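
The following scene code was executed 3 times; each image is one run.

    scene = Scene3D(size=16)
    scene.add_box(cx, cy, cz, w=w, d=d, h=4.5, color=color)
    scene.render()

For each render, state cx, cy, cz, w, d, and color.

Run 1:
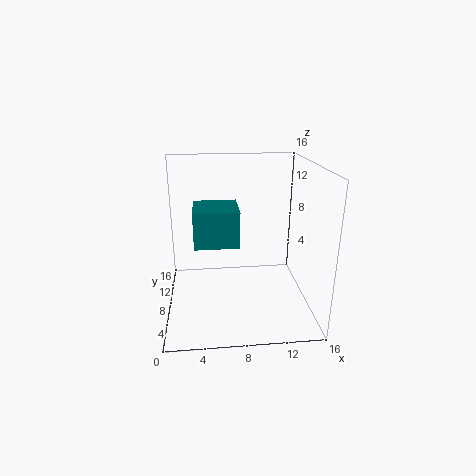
cx = 3; cy = 10; cz = 5.75; w = 5.5; d = 5.5; color = 'teal'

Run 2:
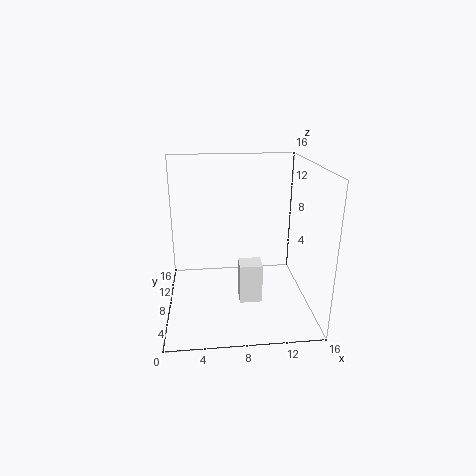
cx = 8; cy = 5.75; cz = 1; w = 2.5; d = 2.25; color = 'white'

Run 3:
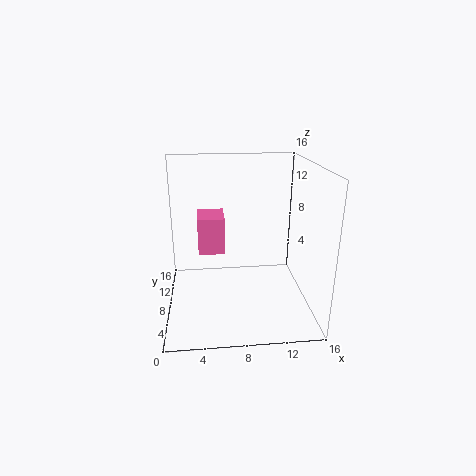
cx = 3.5; cy = 10.75; cz = 4.75; w = 3.25; d = 4.25; color = 'hotpink'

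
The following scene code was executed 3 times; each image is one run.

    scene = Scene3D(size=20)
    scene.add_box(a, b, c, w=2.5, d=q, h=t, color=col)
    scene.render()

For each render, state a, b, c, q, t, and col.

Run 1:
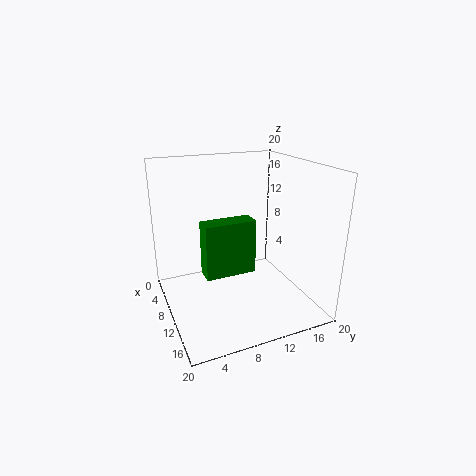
a = 12
b = 4
c = 7
q = 6.5
t = 7
col = 'green'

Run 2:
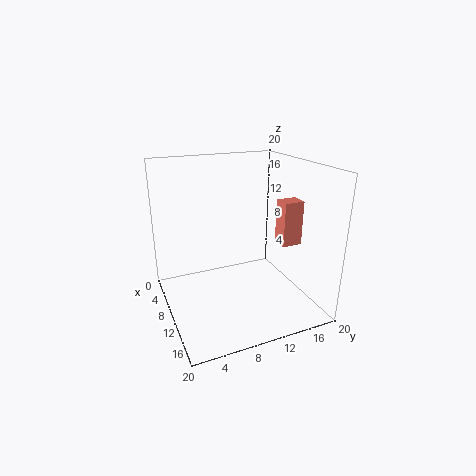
a = 9
b = 16.5
c = 8
q = 3
t = 6.5
col = 'salmon'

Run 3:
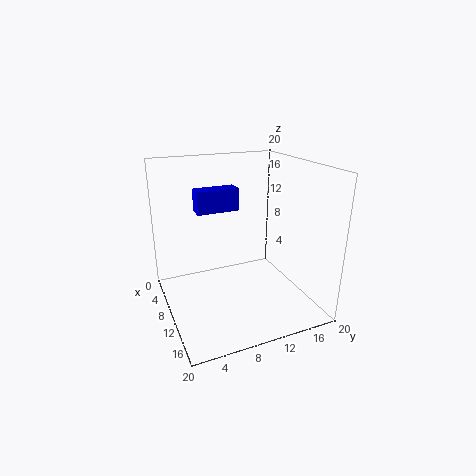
a = 2
b = 6
c = 12
q = 6.5
t = 3.5
col = 'blue'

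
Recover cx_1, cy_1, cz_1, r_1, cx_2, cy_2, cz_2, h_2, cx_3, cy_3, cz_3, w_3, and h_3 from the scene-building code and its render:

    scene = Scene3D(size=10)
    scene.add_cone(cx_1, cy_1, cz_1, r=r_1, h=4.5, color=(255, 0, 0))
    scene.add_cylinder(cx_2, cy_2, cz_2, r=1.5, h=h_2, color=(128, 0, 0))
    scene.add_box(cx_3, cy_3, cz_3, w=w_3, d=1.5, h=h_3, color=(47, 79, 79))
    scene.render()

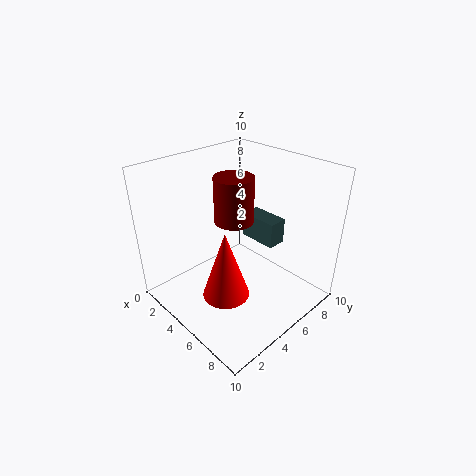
cx_1 = 6.5, cy_1 = 2.5, cz_1 = 2.5, r_1 = 1.5, cx_2 = 3, cy_2 = 6.5, cz_2 = 5, h_2 = 3.5, cx_3 = 2.5, cy_3 = 8, cz_3 = 3, w_3 = 3, h_3 = 2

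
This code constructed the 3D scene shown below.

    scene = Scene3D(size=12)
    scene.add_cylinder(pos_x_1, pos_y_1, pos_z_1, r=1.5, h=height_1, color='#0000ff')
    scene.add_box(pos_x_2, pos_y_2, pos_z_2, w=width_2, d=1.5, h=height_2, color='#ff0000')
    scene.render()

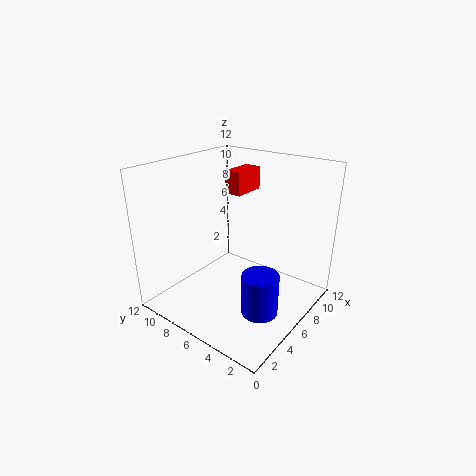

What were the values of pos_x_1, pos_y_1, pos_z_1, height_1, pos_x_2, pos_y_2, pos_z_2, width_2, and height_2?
pos_x_1 = 5
pos_y_1 = 3
pos_z_1 = 0.5
height_1 = 3.5
pos_x_2 = 7.5
pos_y_2 = 7
pos_z_2 = 9
width_2 = 3
height_2 = 2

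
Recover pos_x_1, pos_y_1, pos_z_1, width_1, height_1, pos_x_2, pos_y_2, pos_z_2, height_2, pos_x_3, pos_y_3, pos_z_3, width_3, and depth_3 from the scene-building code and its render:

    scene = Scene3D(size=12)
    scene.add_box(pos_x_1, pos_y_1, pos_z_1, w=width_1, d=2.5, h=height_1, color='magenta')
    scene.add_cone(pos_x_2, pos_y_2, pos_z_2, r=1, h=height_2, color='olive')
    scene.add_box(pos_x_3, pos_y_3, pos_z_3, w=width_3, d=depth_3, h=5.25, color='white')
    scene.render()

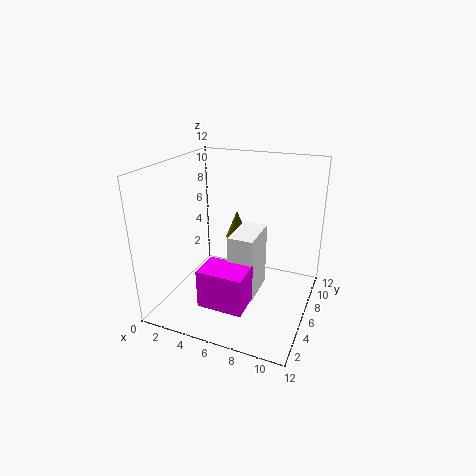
pos_x_1 = 4.75
pos_y_1 = 1
pos_z_1 = 2.25
width_1 = 3.5
height_1 = 3
pos_x_2 = 4.75
pos_y_2 = 8.75
pos_z_2 = 4.75
height_2 = 2.5
pos_x_3 = 6.25
pos_y_3 = 3.25
pos_z_3 = 2
width_3 = 2
depth_3 = 3.5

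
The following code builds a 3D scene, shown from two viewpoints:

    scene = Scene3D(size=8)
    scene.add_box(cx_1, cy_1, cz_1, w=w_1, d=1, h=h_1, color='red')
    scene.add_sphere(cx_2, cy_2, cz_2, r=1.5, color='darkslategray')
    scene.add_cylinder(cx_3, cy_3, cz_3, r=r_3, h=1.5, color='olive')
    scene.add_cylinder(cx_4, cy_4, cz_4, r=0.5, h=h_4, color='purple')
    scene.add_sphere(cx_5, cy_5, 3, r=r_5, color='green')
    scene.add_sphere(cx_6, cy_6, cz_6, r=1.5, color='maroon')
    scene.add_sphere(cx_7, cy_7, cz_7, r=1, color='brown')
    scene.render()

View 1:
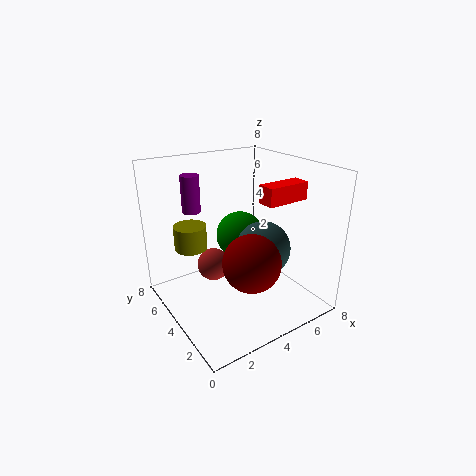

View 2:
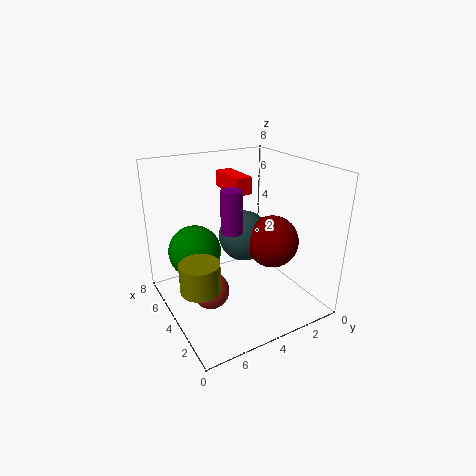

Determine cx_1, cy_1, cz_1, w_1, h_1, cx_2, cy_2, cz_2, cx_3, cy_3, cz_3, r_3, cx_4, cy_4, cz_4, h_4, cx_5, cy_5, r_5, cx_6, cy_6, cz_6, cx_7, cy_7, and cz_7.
cx_1 = 5; cy_1 = 2.5; cz_1 = 6; w_1 = 2.5; h_1 = 1; cx_2 = 5; cy_2 = 3; cz_2 = 3.5; cx_3 = 2.5; cy_3 = 7; cz_3 = 2.5; r_3 = 1; cx_4 = 2; cy_4 = 5.5; cz_4 = 5.5; h_4 = 2; cx_5 = 5.5; cy_5 = 6; r_5 = 1.5; cx_6 = 3.5; cy_6 = 2; cz_6 = 3.5; cx_7 = 3.5; cy_7 = 6; cz_7 = 1.5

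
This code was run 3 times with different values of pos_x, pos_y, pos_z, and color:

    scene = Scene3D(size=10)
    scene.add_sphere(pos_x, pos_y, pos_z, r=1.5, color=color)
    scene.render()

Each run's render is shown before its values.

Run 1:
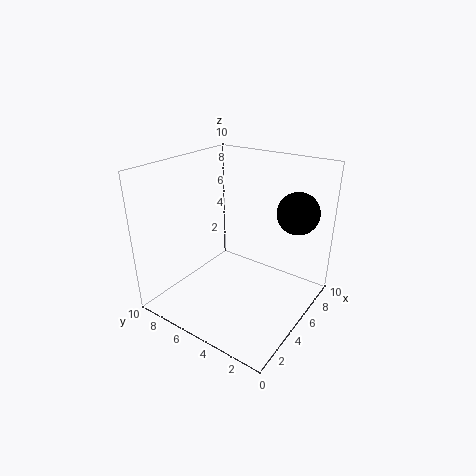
pos_x = 8, pos_y = 2, pos_z = 6.5, color = 'black'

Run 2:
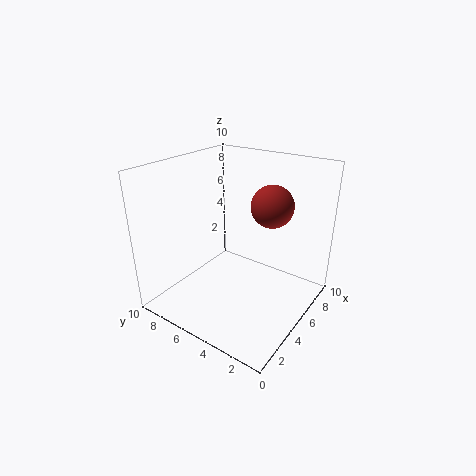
pos_x = 7, pos_y = 3.5, pos_z = 7, color = 'brown'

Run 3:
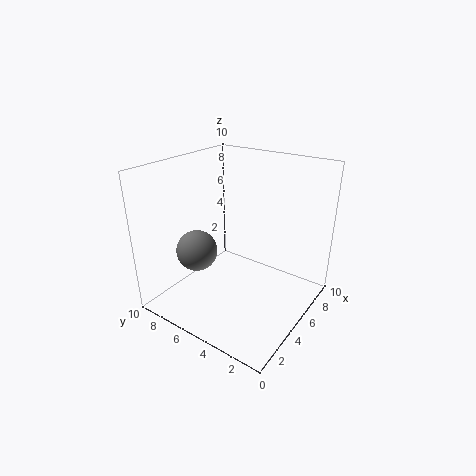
pos_x = 4, pos_y = 8, pos_z = 3.5, color = 'gray'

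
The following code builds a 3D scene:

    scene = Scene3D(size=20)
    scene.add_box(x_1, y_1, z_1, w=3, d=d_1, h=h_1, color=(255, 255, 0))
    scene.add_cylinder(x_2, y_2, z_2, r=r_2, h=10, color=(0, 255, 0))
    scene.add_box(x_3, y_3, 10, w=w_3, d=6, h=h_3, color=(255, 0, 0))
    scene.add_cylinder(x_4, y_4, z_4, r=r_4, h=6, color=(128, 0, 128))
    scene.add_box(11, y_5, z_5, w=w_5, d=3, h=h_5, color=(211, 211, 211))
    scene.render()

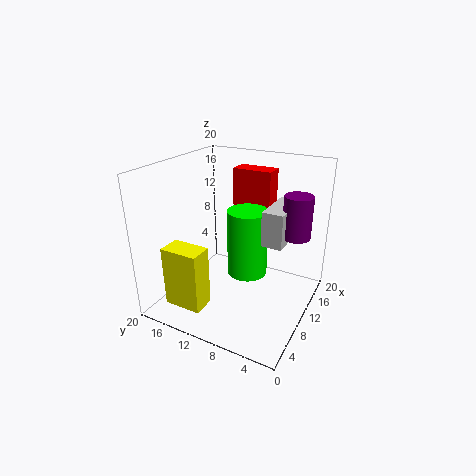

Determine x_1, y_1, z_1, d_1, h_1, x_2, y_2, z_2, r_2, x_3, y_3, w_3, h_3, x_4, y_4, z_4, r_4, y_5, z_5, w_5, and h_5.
x_1 = 1; y_1 = 11; z_1 = 3; d_1 = 5; h_1 = 8; x_2 = 13; y_2 = 10; z_2 = 3; r_2 = 3; x_3 = 16; y_3 = 8; w_3 = 3; h_3 = 8; x_4 = 14; y_4 = 3; z_4 = 10; r_4 = 2; y_5 = 4; z_5 = 9; w_5 = 7; h_5 = 5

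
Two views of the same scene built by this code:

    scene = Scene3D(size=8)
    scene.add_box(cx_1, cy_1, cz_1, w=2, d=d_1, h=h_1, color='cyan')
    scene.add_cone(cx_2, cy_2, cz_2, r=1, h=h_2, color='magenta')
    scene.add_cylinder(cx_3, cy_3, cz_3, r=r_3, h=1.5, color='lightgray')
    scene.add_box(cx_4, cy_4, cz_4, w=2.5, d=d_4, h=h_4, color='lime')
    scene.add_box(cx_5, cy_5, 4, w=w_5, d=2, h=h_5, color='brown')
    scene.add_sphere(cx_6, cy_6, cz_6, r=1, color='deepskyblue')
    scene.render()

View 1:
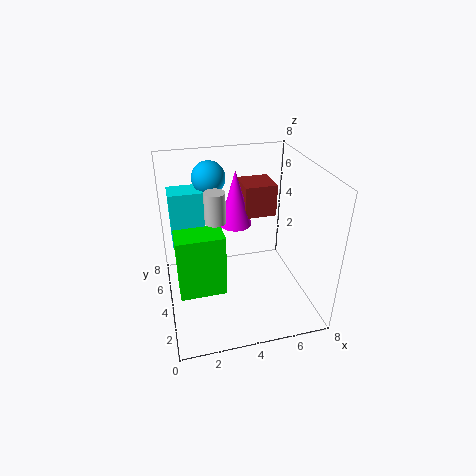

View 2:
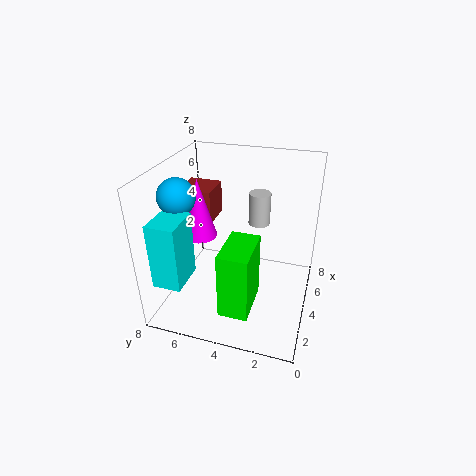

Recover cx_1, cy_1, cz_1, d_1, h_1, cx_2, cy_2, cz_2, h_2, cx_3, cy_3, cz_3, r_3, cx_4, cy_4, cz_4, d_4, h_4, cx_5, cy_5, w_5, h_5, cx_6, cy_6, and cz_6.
cx_1 = 0.5, cy_1 = 6, cz_1 = 2.5, d_1 = 1.5, h_1 = 3.5, cx_2 = 4.5, cy_2 = 6.5, cz_2 = 3.5, h_2 = 3.5, cx_3 = 2.5, cy_3 = 2.5, cz_3 = 6, r_3 = 0.5, cx_4 = 0.5, cy_4 = 2.5, cz_4 = 1.5, d_4 = 1.5, h_4 = 3.5, cx_5 = 5, cy_5 = 6, w_5 = 2, h_5 = 2, cx_6 = 3, cy_6 = 7, cz_6 = 6.5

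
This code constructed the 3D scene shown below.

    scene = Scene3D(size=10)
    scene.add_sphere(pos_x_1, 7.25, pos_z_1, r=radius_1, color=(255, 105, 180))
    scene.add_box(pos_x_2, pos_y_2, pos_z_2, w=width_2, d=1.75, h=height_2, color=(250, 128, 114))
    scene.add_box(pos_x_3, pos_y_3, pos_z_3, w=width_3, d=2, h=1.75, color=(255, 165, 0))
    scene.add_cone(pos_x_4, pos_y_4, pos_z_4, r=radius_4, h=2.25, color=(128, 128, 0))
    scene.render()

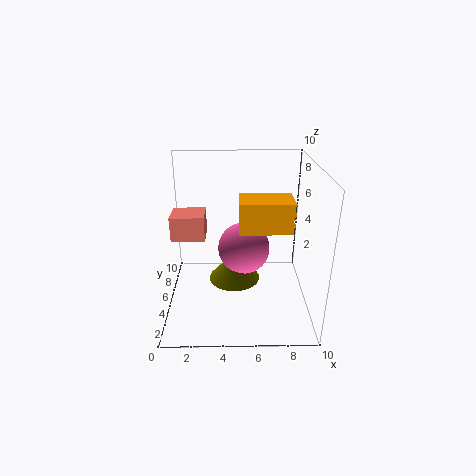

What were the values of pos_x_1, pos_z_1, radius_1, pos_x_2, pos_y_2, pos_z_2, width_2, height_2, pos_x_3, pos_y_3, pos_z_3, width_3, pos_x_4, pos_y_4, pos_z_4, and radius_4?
pos_x_1 = 5.5
pos_z_1 = 3
radius_1 = 2
pos_x_2 = 1
pos_y_2 = 2
pos_z_2 = 6.25
width_2 = 2
height_2 = 1.5
pos_x_3 = 5
pos_y_3 = 0.75
pos_z_3 = 7.25
width_3 = 3
pos_x_4 = 4.75
pos_y_4 = 7
pos_z_4 = 0.5
radius_4 = 2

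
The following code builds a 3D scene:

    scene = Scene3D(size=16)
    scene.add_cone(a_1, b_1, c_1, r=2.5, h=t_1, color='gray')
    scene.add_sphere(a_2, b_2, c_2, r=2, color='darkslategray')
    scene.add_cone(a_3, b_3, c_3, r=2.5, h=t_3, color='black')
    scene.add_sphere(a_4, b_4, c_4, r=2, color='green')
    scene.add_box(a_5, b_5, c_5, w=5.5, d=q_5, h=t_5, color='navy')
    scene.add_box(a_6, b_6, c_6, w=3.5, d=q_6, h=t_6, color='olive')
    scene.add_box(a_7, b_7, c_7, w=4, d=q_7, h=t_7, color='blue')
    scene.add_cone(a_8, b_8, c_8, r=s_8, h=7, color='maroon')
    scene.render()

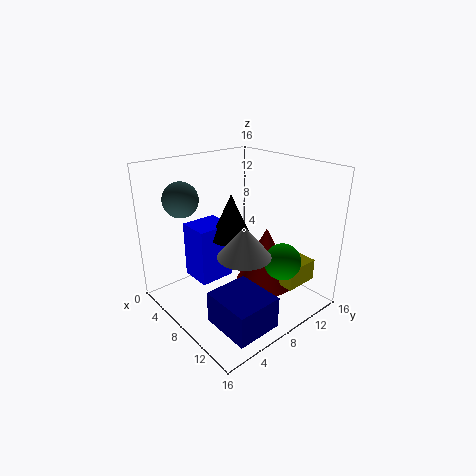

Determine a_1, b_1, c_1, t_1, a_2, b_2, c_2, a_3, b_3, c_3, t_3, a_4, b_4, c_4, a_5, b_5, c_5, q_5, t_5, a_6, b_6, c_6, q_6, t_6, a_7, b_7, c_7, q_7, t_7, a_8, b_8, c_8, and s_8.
a_1 = 13
b_1 = 4.5
c_1 = 9
t_1 = 3
a_2 = 3
b_2 = 4
c_2 = 12
a_3 = 5
b_3 = 9.5
c_3 = 6.5
t_3 = 5.5
a_4 = 12.5
b_4 = 10.5
c_4 = 6
a_5 = 9.5
b_5 = 2.5
c_5 = 0.5
q_5 = 5
t_5 = 3.5
a_6 = 10
b_6 = 11
c_6 = 2.5
q_6 = 4
t_6 = 2.5
a_7 = 0.5
b_7 = 5.5
c_7 = 1
q_7 = 4.5
t_7 = 7
a_8 = 9
b_8 = 11.5
c_8 = 1.5
s_8 = 3.5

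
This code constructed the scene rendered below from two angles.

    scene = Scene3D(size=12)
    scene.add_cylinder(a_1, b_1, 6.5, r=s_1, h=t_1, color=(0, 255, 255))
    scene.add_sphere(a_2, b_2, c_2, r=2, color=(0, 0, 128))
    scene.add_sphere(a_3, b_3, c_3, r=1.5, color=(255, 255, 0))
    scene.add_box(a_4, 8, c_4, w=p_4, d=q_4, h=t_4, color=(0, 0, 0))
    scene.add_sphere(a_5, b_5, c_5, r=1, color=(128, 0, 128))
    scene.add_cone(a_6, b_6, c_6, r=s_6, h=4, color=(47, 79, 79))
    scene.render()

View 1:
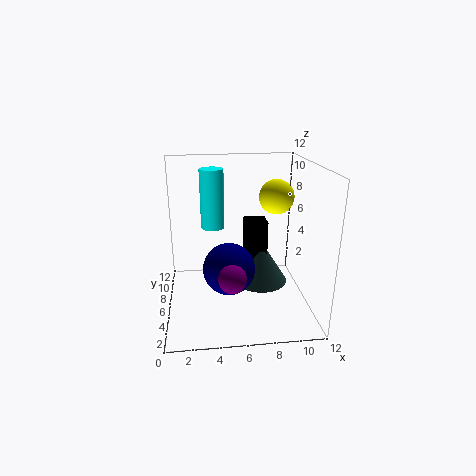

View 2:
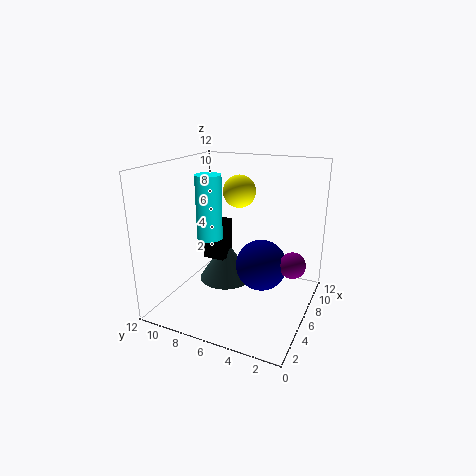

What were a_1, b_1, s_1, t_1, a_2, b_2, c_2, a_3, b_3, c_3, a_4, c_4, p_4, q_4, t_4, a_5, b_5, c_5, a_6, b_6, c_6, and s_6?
a_1 = 4, b_1 = 7.5, s_1 = 1, t_1 = 5, a_2 = 5, b_2 = 3.5, c_2 = 4.5, a_3 = 9.5, b_3 = 7.5, c_3 = 9, a_4 = 7, c_4 = 3, p_4 = 2, q_4 = 2, t_4 = 3.5, a_5 = 5, b_5 = 1, c_5 = 5, a_6 = 8.5, b_6 = 8.5, c_6 = 0.5, s_6 = 2.5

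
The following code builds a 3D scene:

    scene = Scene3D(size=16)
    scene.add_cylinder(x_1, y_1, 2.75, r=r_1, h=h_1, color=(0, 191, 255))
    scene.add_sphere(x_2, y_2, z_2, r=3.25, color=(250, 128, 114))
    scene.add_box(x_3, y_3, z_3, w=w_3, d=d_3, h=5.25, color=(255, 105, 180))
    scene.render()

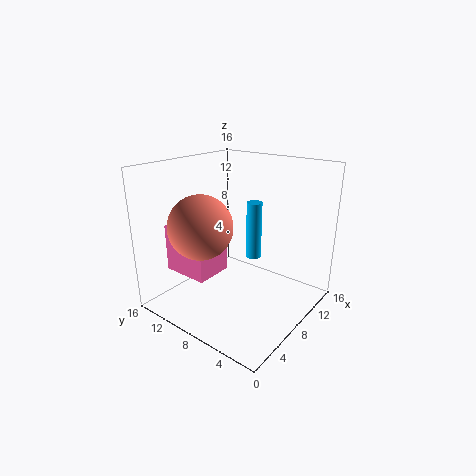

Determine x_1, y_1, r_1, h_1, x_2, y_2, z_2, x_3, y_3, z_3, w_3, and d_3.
x_1 = 14
y_1 = 10
r_1 = 1
h_1 = 7.5
x_2 = 3.25
y_2 = 9
z_2 = 10.5
x_3 = 3
y_3 = 9
z_3 = 4.25
w_3 = 4.25
d_3 = 5.25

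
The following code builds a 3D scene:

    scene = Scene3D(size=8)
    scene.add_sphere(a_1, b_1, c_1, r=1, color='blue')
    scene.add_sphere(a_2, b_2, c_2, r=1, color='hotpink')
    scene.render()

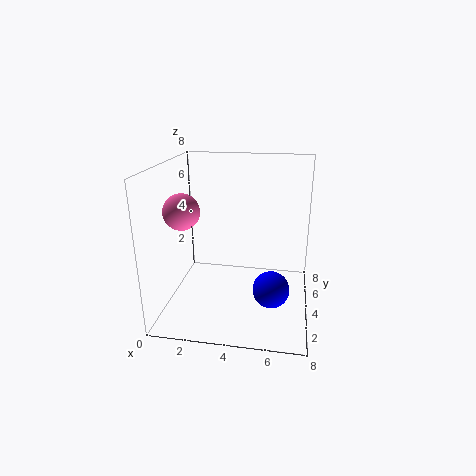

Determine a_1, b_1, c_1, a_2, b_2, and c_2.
a_1 = 6; b_1 = 3; c_1 = 1.5; a_2 = 1; b_2 = 3.5; c_2 = 5.5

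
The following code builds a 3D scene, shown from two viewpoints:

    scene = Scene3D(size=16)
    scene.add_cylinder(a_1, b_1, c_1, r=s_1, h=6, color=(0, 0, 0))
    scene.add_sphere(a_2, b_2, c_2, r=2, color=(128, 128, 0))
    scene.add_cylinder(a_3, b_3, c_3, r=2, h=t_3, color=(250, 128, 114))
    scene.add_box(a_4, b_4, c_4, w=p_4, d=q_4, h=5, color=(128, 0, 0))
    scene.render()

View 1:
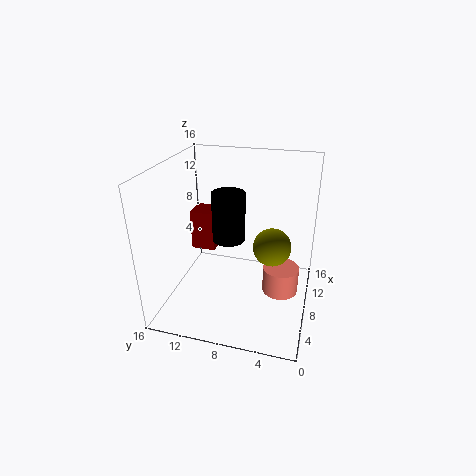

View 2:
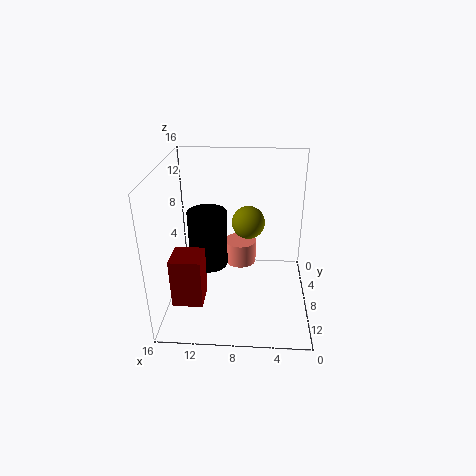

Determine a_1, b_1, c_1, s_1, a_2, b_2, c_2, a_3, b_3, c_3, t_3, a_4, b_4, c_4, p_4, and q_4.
a_1 = 11, b_1 = 10, c_1 = 6, s_1 = 2, a_2 = 7, b_2 = 4, c_2 = 8, a_3 = 8, b_3 = 3, c_3 = 2, t_3 = 3, a_4 = 11, b_4 = 12, c_4 = 4, p_4 = 3, q_4 = 3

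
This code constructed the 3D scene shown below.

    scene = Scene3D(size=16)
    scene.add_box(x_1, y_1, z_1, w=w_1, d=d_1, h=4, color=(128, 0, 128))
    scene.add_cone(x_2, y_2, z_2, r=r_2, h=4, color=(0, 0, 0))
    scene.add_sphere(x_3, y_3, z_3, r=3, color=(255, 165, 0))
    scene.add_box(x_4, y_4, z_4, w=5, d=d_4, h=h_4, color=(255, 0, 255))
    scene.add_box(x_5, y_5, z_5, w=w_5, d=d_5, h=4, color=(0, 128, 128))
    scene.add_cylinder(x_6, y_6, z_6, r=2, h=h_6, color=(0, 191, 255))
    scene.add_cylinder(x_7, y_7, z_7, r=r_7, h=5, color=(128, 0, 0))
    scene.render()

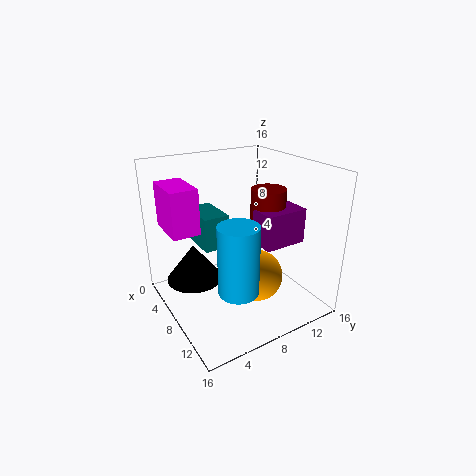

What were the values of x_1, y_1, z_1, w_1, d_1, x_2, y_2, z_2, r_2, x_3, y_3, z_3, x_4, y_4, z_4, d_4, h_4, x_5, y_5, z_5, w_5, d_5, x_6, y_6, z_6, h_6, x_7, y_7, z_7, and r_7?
x_1 = 8
y_1 = 10
z_1 = 7
w_1 = 3
d_1 = 5
x_2 = 7
y_2 = 3
z_2 = 4
r_2 = 3
x_3 = 9
y_3 = 10
z_3 = 3
x_4 = 2
y_4 = 1
z_4 = 9
d_4 = 3
h_4 = 5
x_5 = 1
y_5 = 5
z_5 = 6
w_5 = 5
d_5 = 3
x_6 = 13
y_6 = 5
z_6 = 5
h_6 = 7
x_7 = 8
y_7 = 12
z_7 = 8
r_7 = 2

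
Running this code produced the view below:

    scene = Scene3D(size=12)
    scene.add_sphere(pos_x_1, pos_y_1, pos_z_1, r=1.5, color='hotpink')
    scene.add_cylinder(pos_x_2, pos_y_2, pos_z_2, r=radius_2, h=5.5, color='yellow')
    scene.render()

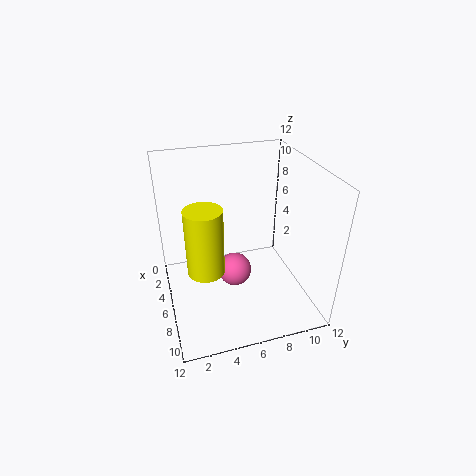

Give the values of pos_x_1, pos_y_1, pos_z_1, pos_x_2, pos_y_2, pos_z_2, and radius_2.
pos_x_1 = 5; pos_y_1 = 6; pos_z_1 = 2; pos_x_2 = 7; pos_y_2 = 3; pos_z_2 = 4; radius_2 = 1.5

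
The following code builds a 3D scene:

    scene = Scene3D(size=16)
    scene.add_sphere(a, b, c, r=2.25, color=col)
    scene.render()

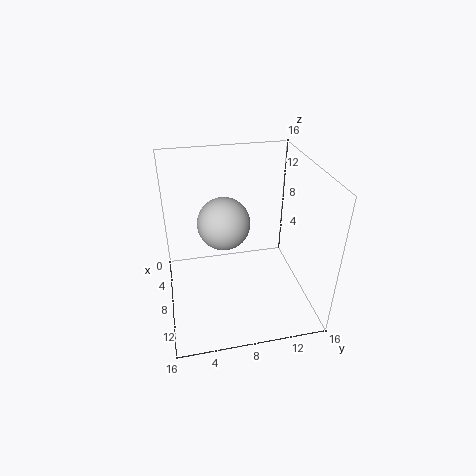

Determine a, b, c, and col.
a = 13.75
b = 5.5
c = 13.5
col = 'lightgray'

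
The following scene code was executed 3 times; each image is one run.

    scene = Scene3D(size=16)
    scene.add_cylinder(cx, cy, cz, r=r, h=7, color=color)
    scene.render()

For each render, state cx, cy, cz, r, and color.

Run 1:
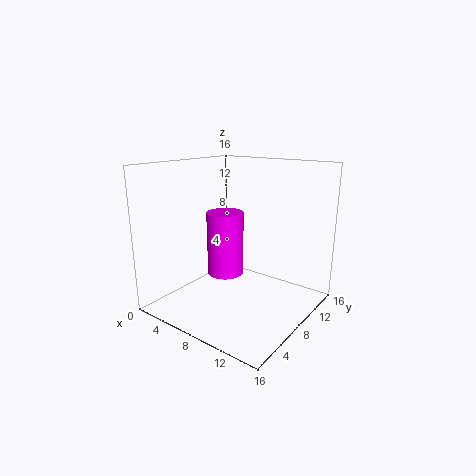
cx = 7; cy = 7; cz = 4; r = 2; color = 'magenta'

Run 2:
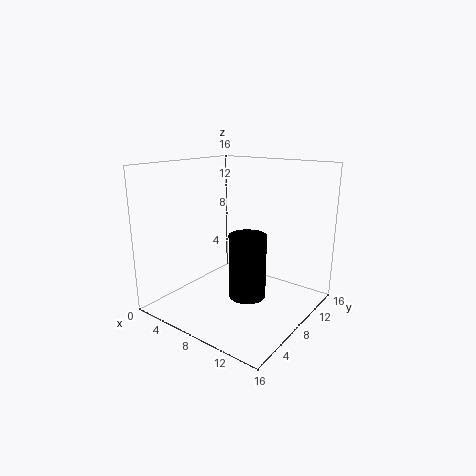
cx = 10; cy = 7; cz = 2; r = 2; color = 'black'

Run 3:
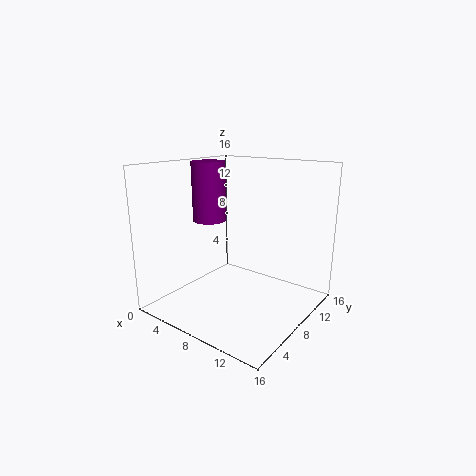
cx = 3; cy = 9; cz = 9; r = 2; color = 'purple'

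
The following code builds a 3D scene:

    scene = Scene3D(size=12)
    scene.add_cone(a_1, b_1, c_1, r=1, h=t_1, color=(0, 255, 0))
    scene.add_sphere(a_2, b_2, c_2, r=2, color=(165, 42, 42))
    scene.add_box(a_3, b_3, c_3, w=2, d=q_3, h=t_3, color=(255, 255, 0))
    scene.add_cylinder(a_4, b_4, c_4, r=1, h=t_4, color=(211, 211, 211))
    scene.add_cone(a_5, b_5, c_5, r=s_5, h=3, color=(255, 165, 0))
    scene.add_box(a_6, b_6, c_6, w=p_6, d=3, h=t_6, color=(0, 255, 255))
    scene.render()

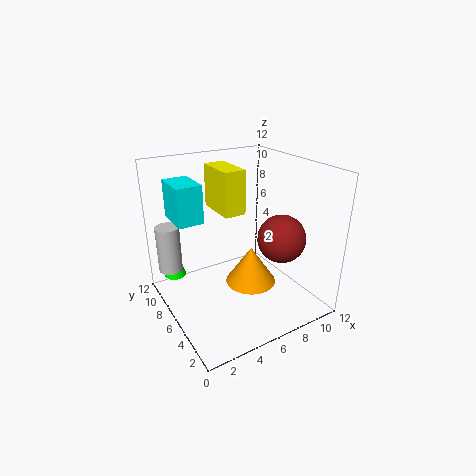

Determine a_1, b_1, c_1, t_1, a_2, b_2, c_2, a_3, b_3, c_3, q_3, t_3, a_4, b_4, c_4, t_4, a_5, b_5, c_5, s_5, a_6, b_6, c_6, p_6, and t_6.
a_1 = 2, b_1 = 11, c_1 = 1, t_1 = 3, a_2 = 9, b_2 = 4, c_2 = 6, a_3 = 6, b_3 = 8, c_3 = 7, q_3 = 4, t_3 = 4, a_4 = 1, b_4 = 9, c_4 = 3, t_4 = 4, a_5 = 6, b_5 = 4, c_5 = 3, s_5 = 2, a_6 = 1, b_6 = 6, c_6 = 8, p_6 = 2, t_6 = 3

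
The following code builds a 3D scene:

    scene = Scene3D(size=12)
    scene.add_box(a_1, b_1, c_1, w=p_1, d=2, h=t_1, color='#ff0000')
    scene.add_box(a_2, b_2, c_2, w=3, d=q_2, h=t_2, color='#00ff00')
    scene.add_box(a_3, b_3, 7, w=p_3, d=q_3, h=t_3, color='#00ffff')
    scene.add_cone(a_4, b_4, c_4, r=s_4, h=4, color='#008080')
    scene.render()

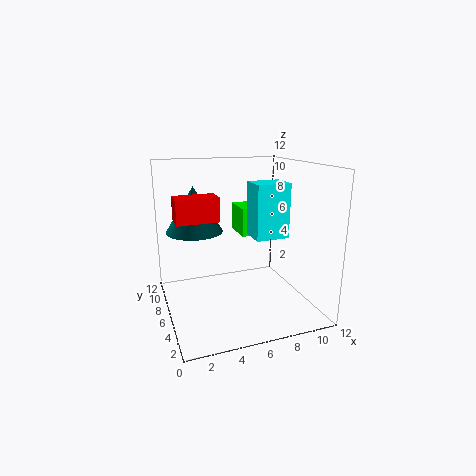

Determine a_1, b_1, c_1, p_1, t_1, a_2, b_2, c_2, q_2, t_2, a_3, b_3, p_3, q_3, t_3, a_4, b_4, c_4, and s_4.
a_1 = 1
b_1 = 6
c_1 = 7.5
p_1 = 3.5
t_1 = 2
a_2 = 7
b_2 = 7.5
c_2 = 5.5
q_2 = 3
t_2 = 2.5
a_3 = 6
b_3 = 2
p_3 = 2.5
q_3 = 2
t_3 = 4
a_4 = 3
b_4 = 9
c_4 = 6
s_4 = 2.5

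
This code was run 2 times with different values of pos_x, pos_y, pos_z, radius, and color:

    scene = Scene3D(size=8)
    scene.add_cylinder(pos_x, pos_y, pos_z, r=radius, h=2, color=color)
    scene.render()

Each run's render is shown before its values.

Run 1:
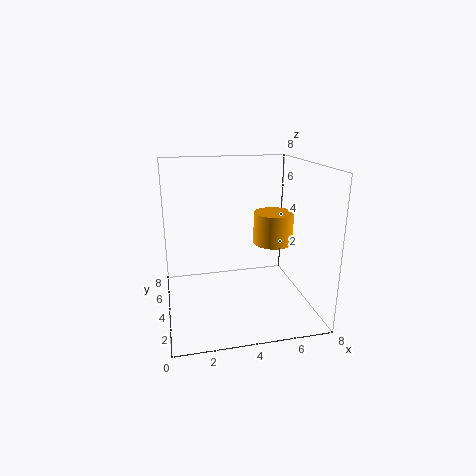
pos_x = 6.75
pos_y = 6
pos_z = 2.75
radius = 1.25
color = 'orange'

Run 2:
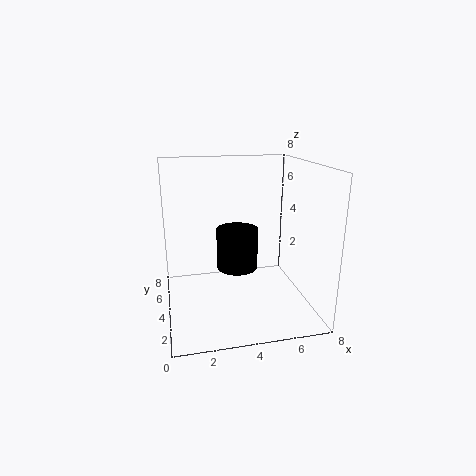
pos_x = 3.5
pos_y = 2
pos_z = 3.25
radius = 1
color = 'black'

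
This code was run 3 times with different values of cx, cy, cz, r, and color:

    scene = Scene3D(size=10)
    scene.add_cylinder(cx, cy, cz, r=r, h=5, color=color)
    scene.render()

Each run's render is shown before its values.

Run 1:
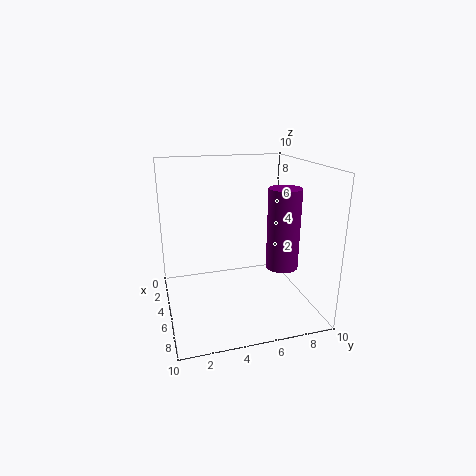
cx = 8; cy = 7; cz = 4; r = 1; color = 'purple'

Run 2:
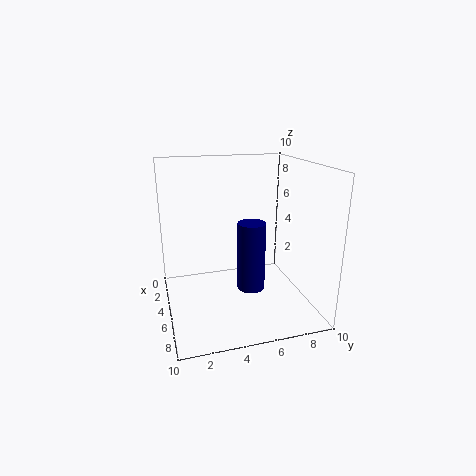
cx = 5; cy = 6; cz = 1; r = 1; color = 'navy'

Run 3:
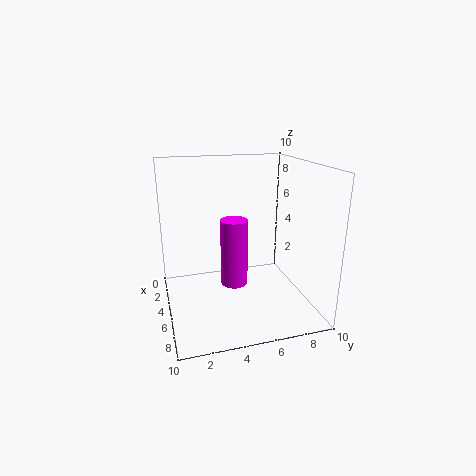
cx = 4; cy = 5; cz = 1; r = 1; color = 'magenta'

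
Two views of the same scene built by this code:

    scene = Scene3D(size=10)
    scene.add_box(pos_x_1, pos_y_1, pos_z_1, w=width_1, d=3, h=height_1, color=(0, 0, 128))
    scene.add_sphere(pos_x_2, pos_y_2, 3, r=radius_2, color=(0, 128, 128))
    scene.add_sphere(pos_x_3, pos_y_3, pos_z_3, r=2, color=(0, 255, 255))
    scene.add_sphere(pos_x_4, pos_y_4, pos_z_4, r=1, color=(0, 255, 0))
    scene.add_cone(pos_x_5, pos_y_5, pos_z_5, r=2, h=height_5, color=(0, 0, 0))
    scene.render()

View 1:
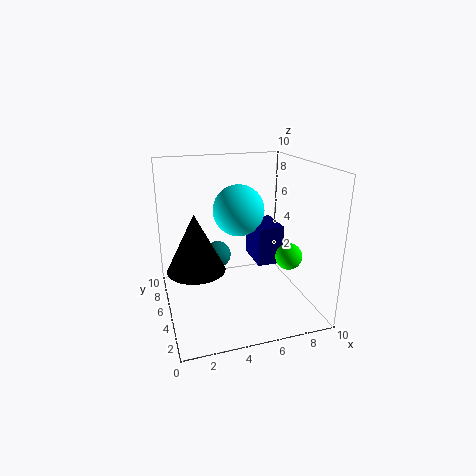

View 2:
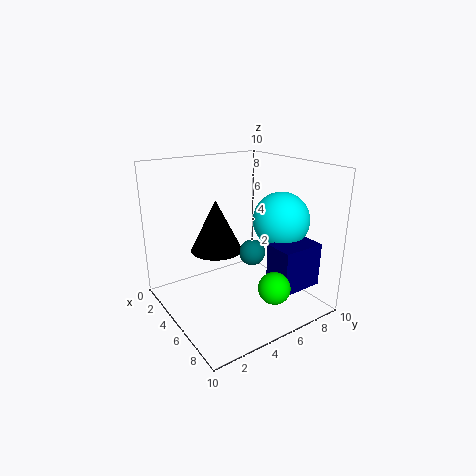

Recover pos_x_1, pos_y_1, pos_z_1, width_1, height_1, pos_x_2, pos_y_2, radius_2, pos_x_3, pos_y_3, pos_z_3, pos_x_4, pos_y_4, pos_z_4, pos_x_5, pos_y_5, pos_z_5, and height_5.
pos_x_1 = 7, pos_y_1 = 6, pos_z_1 = 2, width_1 = 2, height_1 = 3, pos_x_2 = 4, pos_y_2 = 7, radius_2 = 1, pos_x_3 = 6, pos_y_3 = 8, pos_z_3 = 6, pos_x_4 = 9, pos_y_4 = 5, pos_z_4 = 3, pos_x_5 = 2, pos_y_5 = 5, pos_z_5 = 3, height_5 = 4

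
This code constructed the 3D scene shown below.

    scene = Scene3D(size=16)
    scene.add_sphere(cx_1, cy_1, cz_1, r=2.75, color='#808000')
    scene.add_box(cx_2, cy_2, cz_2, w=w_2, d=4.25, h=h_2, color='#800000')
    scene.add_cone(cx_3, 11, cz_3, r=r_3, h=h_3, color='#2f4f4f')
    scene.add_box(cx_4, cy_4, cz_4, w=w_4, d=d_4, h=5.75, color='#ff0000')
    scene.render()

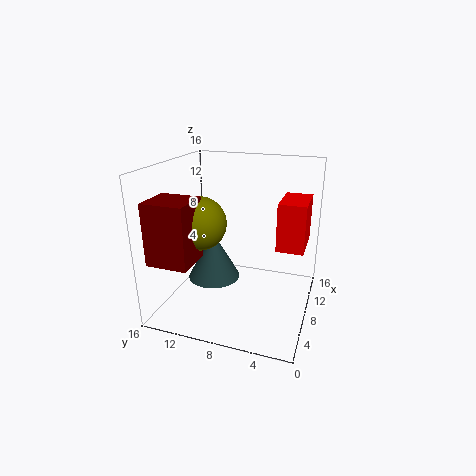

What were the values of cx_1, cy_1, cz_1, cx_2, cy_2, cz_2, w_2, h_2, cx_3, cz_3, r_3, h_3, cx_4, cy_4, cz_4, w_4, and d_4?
cx_1 = 4.75, cy_1 = 11, cz_1 = 10.5, cx_2 = 0.25, cy_2 = 10.5, cz_2 = 7.25, w_2 = 4, h_2 = 6.25, cx_3 = 8, cz_3 = 2.75, r_3 = 3, h_3 = 5.5, cx_4 = 10.5, cy_4 = 1, cz_4 = 5.75, w_4 = 5.5, d_4 = 3.25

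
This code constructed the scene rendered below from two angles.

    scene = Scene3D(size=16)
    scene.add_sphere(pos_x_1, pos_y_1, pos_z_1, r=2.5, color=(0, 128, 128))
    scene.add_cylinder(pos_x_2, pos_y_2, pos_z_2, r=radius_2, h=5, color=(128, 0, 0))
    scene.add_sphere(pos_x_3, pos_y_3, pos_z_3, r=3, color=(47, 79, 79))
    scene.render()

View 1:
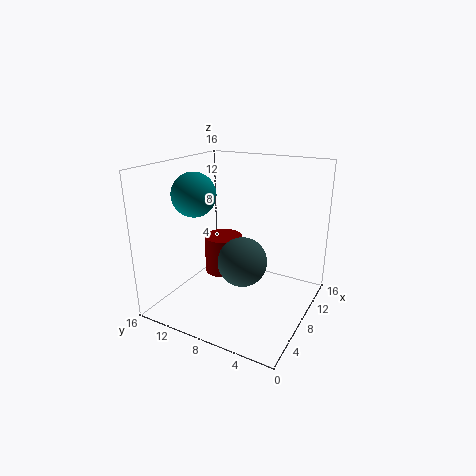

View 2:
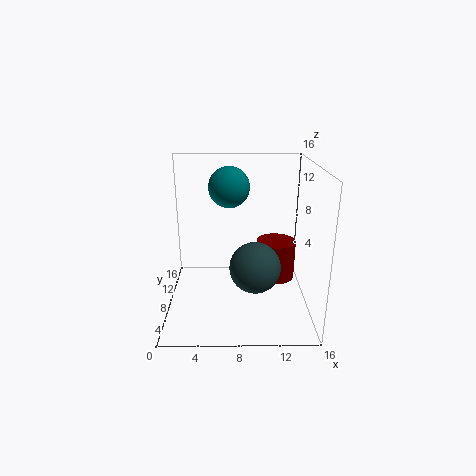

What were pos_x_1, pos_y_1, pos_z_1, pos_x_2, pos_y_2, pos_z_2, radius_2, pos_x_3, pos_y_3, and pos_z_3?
pos_x_1 = 7
pos_y_1 = 13
pos_z_1 = 12.5
pos_x_2 = 13
pos_y_2 = 13
pos_z_2 = 0.5
radius_2 = 2.5
pos_x_3 = 10
pos_y_3 = 8.5
pos_z_3 = 4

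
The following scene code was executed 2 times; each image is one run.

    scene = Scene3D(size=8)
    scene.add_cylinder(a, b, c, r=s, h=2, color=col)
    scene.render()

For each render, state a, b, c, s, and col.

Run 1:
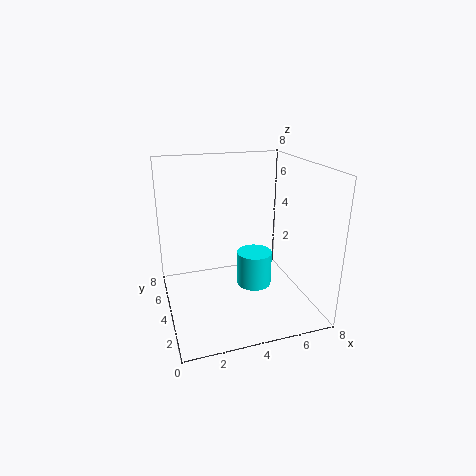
a = 5
b = 4
c = 1
s = 1
col = 'cyan'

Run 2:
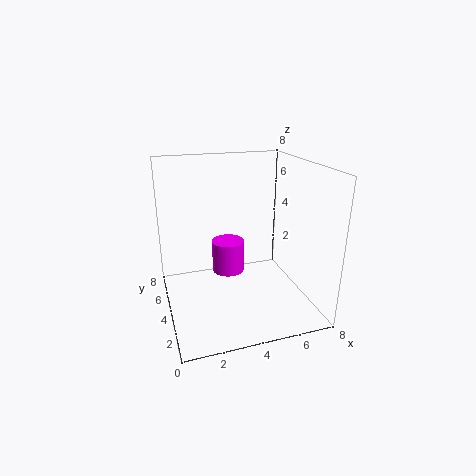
a = 4
b = 6
c = 1
s = 1
col = 'magenta'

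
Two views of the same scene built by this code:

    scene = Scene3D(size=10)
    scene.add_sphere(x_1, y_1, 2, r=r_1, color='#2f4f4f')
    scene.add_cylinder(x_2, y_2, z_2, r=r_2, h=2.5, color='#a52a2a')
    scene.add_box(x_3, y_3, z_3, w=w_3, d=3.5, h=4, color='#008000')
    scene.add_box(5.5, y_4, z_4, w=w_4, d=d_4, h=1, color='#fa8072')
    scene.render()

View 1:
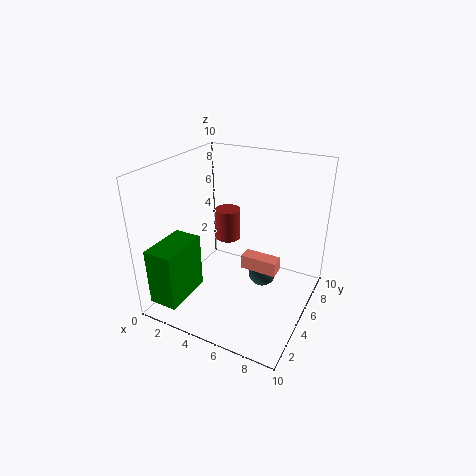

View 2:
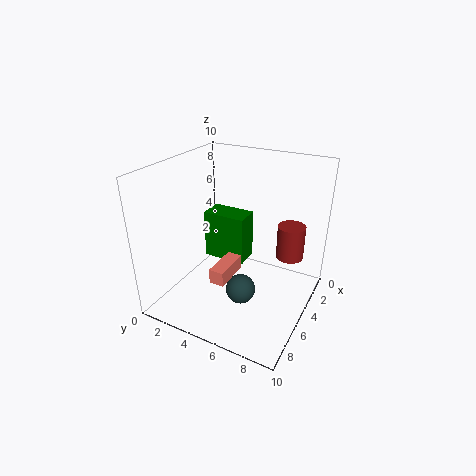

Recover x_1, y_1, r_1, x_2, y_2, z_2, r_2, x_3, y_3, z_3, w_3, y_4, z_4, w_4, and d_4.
x_1 = 6.5; y_1 = 6; r_1 = 1; x_2 = 2.5; y_2 = 8; z_2 = 3; r_2 = 1; x_3 = 0.5; y_3 = 0.5; z_3 = 1; w_3 = 2; y_4 = 4.5; z_4 = 3; w_4 = 2.5; d_4 = 1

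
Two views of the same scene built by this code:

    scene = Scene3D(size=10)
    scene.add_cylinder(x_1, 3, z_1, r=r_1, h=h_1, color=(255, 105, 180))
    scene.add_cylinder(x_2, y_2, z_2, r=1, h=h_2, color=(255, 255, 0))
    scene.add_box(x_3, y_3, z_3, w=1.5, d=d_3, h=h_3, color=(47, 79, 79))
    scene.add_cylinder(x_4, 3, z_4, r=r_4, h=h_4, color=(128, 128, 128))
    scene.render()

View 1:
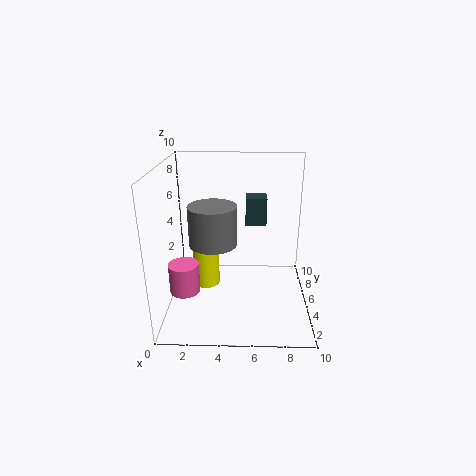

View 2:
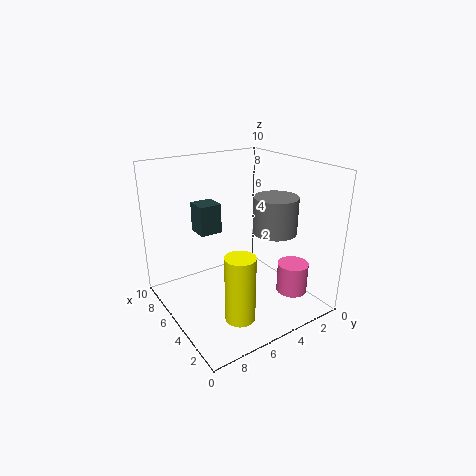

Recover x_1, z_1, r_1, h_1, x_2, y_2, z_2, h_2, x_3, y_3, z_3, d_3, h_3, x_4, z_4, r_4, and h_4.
x_1 = 1.5; z_1 = 2; r_1 = 1; h_1 = 2; x_2 = 2.5; y_2 = 6.5; z_2 = 0.5; h_2 = 4.5; x_3 = 5.5; y_3 = 6; z_3 = 5.5; d_3 = 1.5; h_3 = 2; x_4 = 3.5; z_4 = 5.5; r_4 = 1.5; h_4 = 2.5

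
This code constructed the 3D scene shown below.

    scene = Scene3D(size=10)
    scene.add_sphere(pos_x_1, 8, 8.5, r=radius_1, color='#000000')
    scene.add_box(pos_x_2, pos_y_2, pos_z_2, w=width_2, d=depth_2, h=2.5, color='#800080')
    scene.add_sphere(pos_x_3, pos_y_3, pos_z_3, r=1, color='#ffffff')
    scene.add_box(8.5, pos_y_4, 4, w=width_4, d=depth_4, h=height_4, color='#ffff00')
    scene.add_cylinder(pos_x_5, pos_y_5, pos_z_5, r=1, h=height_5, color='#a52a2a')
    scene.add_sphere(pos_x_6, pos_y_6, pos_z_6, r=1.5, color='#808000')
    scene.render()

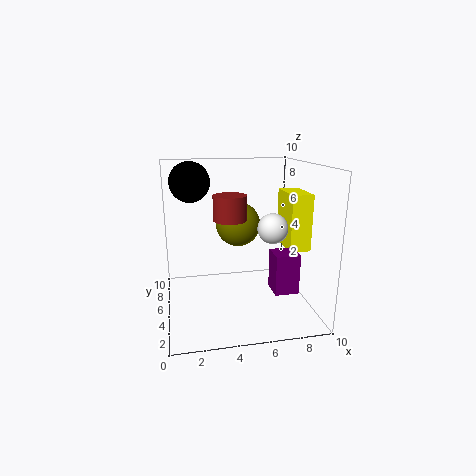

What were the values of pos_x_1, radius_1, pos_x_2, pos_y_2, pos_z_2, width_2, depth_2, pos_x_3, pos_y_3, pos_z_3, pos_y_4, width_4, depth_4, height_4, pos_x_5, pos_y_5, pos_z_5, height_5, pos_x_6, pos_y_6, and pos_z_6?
pos_x_1 = 2, radius_1 = 1.5, pos_x_2 = 6.5, pos_y_2 = 1, pos_z_2 = 2.5, width_2 = 1.5, depth_2 = 1.5, pos_x_3 = 7, pos_y_3 = 3.5, pos_z_3 = 6, pos_y_4 = 4, width_4 = 1.5, depth_4 = 3, height_4 = 4, pos_x_5 = 4, pos_y_5 = 2.5, pos_z_5 = 7, height_5 = 1.5, pos_x_6 = 5, pos_y_6 = 5, pos_z_6 = 6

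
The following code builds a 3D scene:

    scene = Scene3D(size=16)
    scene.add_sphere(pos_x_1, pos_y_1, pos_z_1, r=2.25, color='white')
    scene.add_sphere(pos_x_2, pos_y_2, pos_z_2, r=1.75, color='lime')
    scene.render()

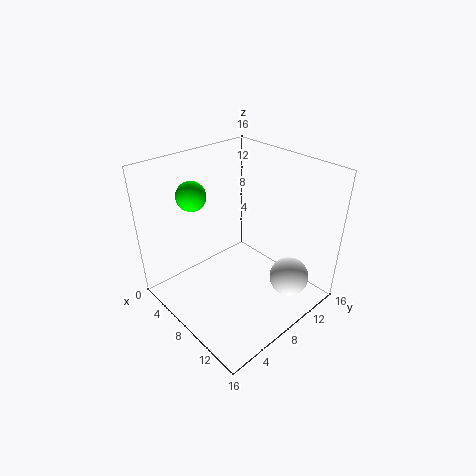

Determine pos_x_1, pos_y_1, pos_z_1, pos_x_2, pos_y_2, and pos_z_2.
pos_x_1 = 12.5; pos_y_1 = 12; pos_z_1 = 3; pos_x_2 = 2; pos_y_2 = 6.25; pos_z_2 = 11.5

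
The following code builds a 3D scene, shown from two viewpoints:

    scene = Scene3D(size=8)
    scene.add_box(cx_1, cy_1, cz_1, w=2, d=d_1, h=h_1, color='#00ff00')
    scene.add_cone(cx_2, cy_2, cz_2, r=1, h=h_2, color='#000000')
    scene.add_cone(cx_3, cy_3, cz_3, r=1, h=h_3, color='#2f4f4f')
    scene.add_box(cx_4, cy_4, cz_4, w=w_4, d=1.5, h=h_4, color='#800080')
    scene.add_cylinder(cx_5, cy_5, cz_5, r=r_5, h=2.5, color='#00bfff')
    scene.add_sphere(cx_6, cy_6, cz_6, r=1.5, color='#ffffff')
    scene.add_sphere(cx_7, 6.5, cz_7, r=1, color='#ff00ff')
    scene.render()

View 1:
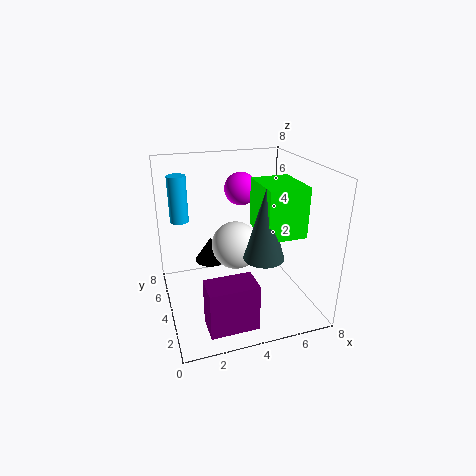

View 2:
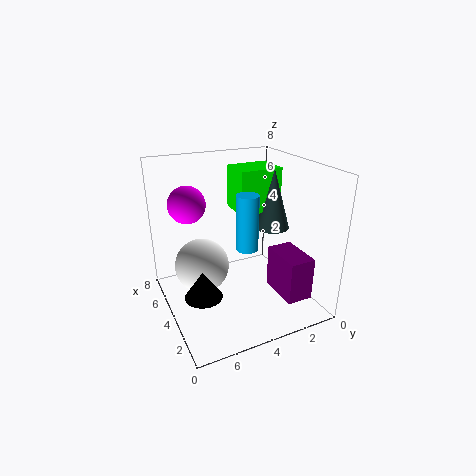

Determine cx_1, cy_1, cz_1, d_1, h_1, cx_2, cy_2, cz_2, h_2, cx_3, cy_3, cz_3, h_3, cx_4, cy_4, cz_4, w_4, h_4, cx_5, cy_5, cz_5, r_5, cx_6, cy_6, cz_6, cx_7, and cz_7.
cx_1 = 4.5; cy_1 = 1; cz_1 = 5; d_1 = 2.5; h_1 = 2.5; cx_2 = 3; cy_2 = 6.5; cz_2 = 1.5; h_2 = 1.5; cx_3 = 4.5; cy_3 = 1.5; cz_3 = 4; h_3 = 3.5; cx_4 = 1.5; cy_4 = 0.5; cz_4 = 0.5; w_4 = 2.5; h_4 = 2.5; cx_5 = 1; cy_5 = 5; cz_5 = 5; r_5 = 0.5; cx_6 = 4.5; cy_6 = 6; cz_6 = 2.5; cx_7 = 5; cz_7 = 6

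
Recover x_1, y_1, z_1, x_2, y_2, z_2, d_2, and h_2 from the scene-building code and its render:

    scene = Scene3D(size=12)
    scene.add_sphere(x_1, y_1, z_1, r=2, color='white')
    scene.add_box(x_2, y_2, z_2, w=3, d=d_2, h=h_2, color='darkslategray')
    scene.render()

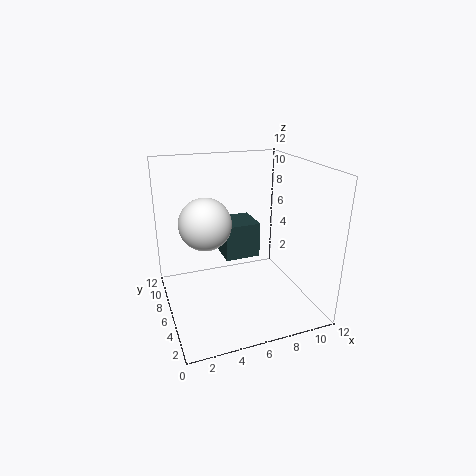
x_1 = 3
y_1 = 5
z_1 = 8
x_2 = 5
y_2 = 6
z_2 = 4
d_2 = 3
h_2 = 3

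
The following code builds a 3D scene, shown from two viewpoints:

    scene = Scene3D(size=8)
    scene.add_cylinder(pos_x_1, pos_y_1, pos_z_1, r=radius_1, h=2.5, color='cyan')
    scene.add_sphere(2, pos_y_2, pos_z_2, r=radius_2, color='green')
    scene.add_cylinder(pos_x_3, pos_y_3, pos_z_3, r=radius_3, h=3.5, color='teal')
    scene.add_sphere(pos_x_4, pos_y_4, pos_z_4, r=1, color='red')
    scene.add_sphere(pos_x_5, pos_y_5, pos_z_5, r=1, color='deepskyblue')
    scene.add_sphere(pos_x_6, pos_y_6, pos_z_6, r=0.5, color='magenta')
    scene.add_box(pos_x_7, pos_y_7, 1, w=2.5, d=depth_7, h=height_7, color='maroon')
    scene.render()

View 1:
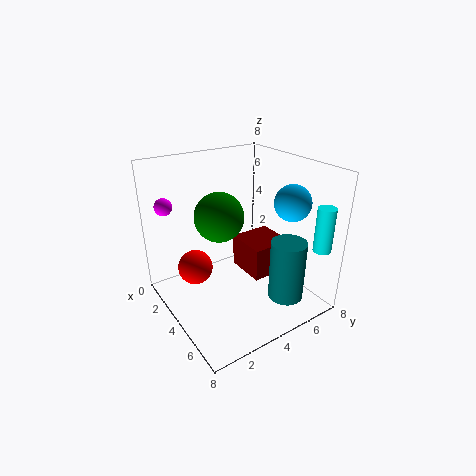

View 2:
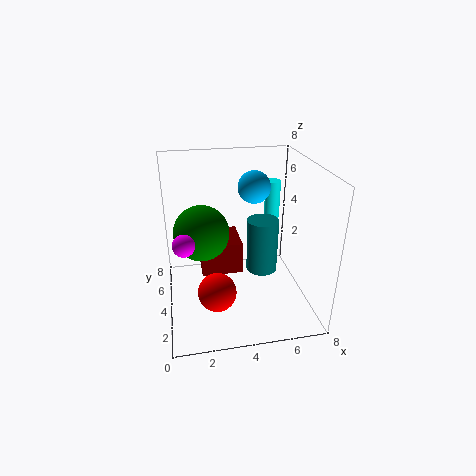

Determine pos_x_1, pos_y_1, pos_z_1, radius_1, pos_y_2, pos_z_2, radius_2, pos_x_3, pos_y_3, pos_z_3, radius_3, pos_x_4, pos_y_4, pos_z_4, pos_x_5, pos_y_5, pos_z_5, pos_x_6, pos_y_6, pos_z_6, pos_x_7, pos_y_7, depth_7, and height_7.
pos_x_1 = 7
pos_y_1 = 7.5
pos_z_1 = 3.5
radius_1 = 0.5
pos_y_2 = 4
pos_z_2 = 4.5
radius_2 = 1.5
pos_x_3 = 6
pos_y_3 = 6
pos_z_3 = 0.5
radius_3 = 1
pos_x_4 = 2.5
pos_y_4 = 2
pos_z_4 = 2
pos_x_5 = 5.5
pos_y_5 = 6.5
pos_z_5 = 6
pos_x_6 = 1
pos_y_6 = 1
pos_z_6 = 5.5
pos_x_7 = 2
pos_y_7 = 5
depth_7 = 2.5
height_7 = 2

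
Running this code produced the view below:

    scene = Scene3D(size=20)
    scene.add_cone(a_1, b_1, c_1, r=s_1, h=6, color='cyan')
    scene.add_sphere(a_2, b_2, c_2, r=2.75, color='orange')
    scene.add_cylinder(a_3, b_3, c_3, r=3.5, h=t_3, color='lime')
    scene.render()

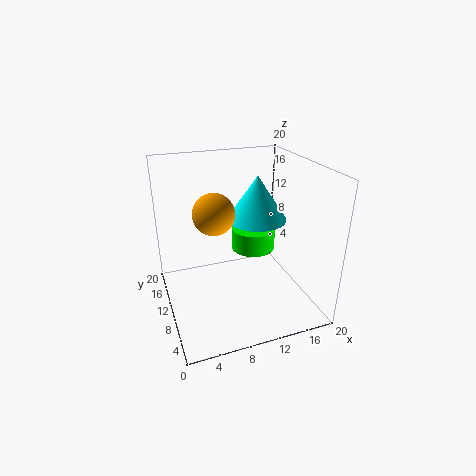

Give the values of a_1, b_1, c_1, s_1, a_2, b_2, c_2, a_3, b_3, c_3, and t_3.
a_1 = 12.5, b_1 = 9.5, c_1 = 12.75, s_1 = 4, a_2 = 6.5, b_2 = 9.5, c_2 = 14.25, a_3 = 14.75, b_3 = 15.75, c_3 = 4.75, t_3 = 3.5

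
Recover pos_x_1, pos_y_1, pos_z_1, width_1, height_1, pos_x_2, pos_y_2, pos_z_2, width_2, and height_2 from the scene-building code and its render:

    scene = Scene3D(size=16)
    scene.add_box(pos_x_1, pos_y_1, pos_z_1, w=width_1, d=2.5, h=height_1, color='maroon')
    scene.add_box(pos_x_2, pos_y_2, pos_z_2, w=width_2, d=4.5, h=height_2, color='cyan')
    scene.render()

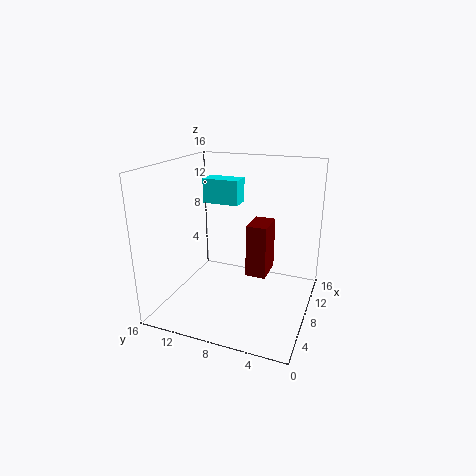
pos_x_1 = 10.5
pos_y_1 = 5.5
pos_z_1 = 2
width_1 = 4
height_1 = 6.5
pos_x_2 = 11.5
pos_y_2 = 9.5
pos_z_2 = 10.5
width_2 = 2.5
height_2 = 3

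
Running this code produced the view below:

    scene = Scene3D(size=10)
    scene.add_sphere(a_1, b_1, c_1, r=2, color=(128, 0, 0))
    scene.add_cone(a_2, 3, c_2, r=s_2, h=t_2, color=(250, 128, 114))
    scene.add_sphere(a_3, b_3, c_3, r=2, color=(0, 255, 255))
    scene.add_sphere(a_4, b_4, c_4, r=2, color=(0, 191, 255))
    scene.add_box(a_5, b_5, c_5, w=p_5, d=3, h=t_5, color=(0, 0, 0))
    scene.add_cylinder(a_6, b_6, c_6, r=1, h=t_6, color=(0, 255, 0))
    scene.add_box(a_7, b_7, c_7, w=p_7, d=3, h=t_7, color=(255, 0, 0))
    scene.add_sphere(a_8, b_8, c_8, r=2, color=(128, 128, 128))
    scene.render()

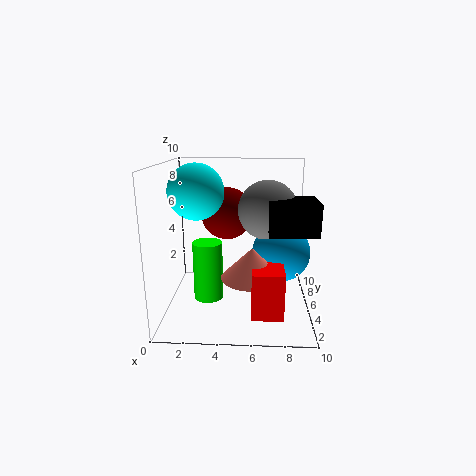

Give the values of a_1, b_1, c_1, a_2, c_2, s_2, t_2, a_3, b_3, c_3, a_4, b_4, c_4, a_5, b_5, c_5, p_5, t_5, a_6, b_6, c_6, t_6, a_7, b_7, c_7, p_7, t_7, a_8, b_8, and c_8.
a_1 = 4; b_1 = 8; c_1 = 6; a_2 = 6; c_2 = 3; s_2 = 2; t_2 = 2; a_3 = 2; b_3 = 6; c_3 = 8; a_4 = 8; b_4 = 5; c_4 = 4; a_5 = 7; b_5 = 2; c_5 = 6; p_5 = 3; t_5 = 2; a_6 = 3; b_6 = 4; c_6 = 1; t_6 = 4; a_7 = 6; b_7 = 1; c_7 = 1; p_7 = 2; t_7 = 3; a_8 = 7; b_8 = 5; c_8 = 7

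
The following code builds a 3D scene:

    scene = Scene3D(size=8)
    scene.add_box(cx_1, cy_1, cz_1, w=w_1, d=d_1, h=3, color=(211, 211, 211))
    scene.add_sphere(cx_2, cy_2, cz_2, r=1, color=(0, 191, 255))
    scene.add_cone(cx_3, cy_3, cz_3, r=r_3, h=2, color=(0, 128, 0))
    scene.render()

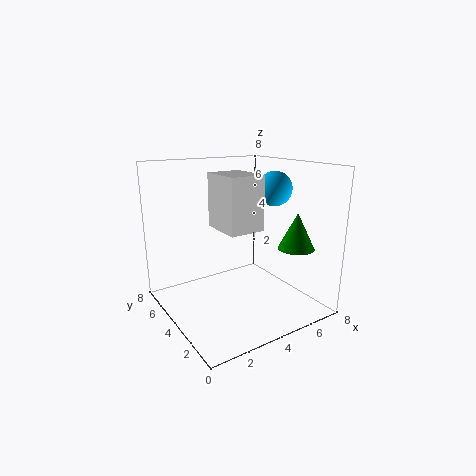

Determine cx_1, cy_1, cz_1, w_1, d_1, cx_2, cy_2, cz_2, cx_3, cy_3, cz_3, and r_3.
cx_1 = 3, cy_1 = 3, cz_1 = 4.5, w_1 = 2, d_1 = 2.5, cx_2 = 6.5, cy_2 = 4, cz_2 = 6.5, cx_3 = 6.5, cy_3 = 2, cz_3 = 3.5, r_3 = 1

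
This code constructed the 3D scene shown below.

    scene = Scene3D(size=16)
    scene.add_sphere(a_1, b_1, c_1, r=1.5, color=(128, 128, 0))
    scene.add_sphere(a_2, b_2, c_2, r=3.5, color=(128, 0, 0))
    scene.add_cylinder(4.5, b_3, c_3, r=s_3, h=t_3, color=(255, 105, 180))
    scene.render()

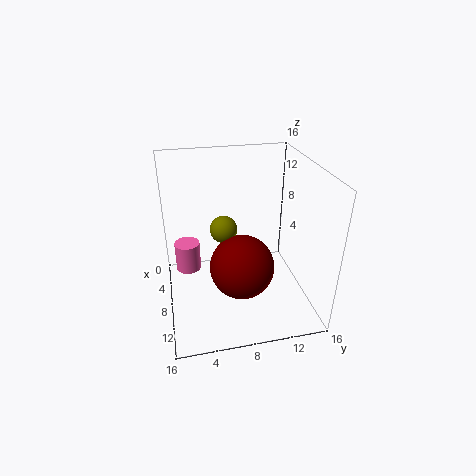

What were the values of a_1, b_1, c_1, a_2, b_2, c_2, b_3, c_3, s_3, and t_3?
a_1 = 7.5
b_1 = 6.5
c_1 = 9
a_2 = 10
b_2 = 8
c_2 = 5.5
b_3 = 2.5
c_3 = 2.5
s_3 = 1.5
t_3 = 3.5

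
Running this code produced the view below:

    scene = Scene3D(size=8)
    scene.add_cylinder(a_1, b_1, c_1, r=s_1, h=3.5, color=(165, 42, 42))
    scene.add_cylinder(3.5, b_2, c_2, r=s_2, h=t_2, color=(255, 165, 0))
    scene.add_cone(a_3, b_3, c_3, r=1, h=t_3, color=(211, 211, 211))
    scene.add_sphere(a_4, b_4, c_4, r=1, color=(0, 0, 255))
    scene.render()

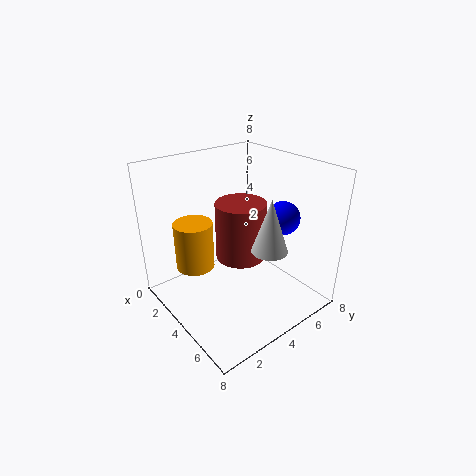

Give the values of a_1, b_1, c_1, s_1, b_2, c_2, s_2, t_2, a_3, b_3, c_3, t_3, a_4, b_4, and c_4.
a_1 = 3
b_1 = 5
c_1 = 2
s_1 = 1.5
b_2 = 1.5
c_2 = 3
s_2 = 1
t_2 = 2.5
a_3 = 5.5
b_3 = 5
c_3 = 3.5
t_3 = 3
a_4 = 4.5
b_4 = 7
c_4 = 4.5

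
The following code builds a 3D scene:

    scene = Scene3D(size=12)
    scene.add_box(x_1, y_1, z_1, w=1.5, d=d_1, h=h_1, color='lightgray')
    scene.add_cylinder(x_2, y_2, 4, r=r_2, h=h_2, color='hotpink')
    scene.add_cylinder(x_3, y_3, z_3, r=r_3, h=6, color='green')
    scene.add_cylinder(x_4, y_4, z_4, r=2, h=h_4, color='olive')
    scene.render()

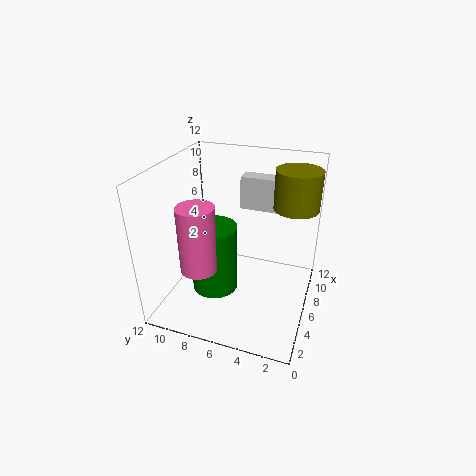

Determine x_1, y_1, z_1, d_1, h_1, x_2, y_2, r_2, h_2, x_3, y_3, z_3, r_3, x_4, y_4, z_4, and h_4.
x_1 = 9.5, y_1 = 3, z_1 = 7, d_1 = 4, h_1 = 3, x_2 = 3.5, y_2 = 8.5, r_2 = 1.5, h_2 = 5.5, x_3 = 5.5, y_3 = 8, z_3 = 1, r_3 = 2, x_4 = 10, y_4 = 2, z_4 = 7.5, h_4 = 3.5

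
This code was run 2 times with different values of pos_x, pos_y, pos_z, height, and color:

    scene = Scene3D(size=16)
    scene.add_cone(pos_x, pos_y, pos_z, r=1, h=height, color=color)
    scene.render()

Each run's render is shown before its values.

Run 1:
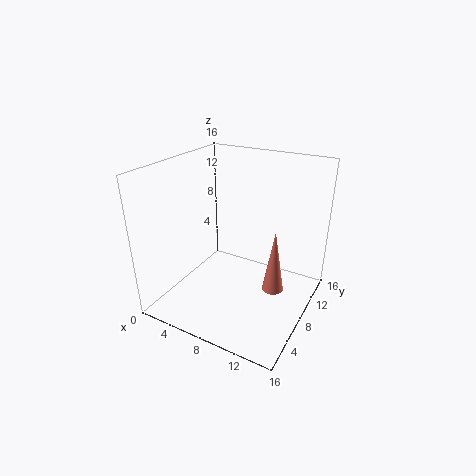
pos_x = 14
pos_y = 4
pos_z = 6
height = 6
color = 'salmon'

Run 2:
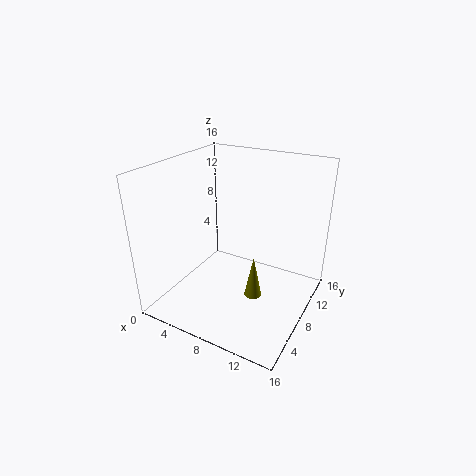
pos_x = 10
pos_y = 8
pos_z = 1
height = 5
color = 'olive'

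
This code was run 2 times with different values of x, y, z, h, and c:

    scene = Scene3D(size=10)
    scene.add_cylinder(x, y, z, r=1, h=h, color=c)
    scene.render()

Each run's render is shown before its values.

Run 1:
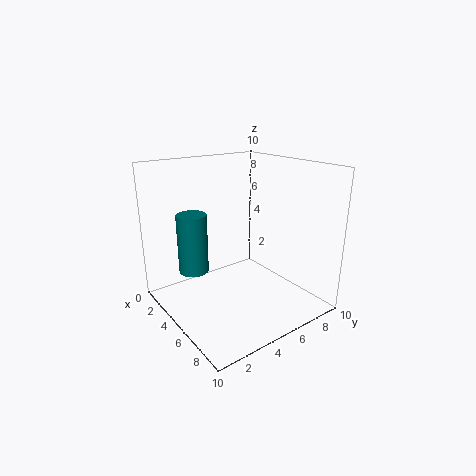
x = 4; y = 2; z = 3; h = 4; c = 'teal'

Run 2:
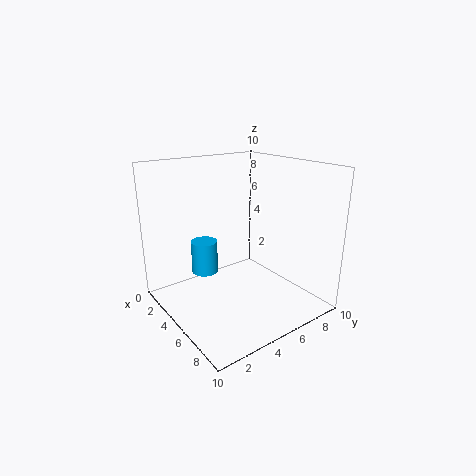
x = 2; y = 4; z = 1.5; h = 2.5; c = 'deepskyblue'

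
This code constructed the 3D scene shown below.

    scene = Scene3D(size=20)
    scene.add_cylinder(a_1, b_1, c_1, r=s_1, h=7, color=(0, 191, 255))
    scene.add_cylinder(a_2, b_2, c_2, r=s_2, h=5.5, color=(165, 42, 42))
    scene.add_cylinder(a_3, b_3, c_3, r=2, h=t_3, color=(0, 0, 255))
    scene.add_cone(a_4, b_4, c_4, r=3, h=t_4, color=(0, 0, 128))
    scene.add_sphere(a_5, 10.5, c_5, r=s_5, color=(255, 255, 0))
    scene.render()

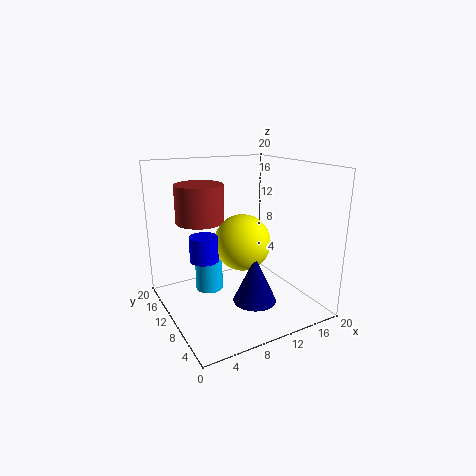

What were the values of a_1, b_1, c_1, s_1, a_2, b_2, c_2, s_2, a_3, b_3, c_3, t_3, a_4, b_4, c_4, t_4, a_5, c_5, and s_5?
a_1 = 7, b_1 = 13.5, c_1 = 1.5, s_1 = 2, a_2 = 6.5, b_2 = 15, c_2 = 11.5, s_2 = 3.5, a_3 = 5.5, b_3 = 11.5, c_3 = 7, t_3 = 3.5, a_4 = 11, b_4 = 7, c_4 = 1.5, t_4 = 6.5, a_5 = 11, c_5 = 9, s_5 = 4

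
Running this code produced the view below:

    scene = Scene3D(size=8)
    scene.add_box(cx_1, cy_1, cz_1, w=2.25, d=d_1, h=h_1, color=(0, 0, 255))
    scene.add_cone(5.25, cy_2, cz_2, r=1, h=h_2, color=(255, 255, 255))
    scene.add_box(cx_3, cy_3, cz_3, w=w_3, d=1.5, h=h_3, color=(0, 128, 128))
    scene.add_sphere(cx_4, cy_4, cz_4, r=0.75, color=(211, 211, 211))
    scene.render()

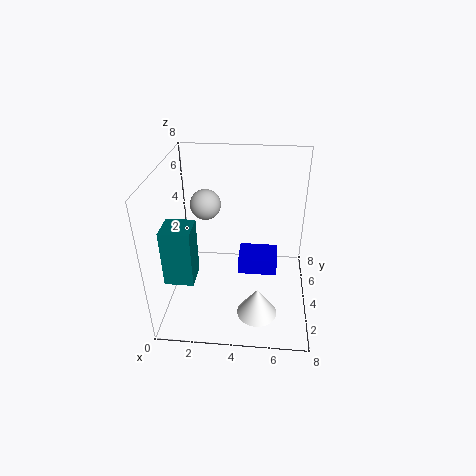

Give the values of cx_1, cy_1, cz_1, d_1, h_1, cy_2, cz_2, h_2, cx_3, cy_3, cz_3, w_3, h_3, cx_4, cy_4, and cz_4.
cx_1 = 4; cy_1 = 4; cz_1 = 1.5; d_1 = 1.75; h_1 = 1; cy_2 = 1; cz_2 = 1.5; h_2 = 1.5; cx_3 = 0.5; cy_3 = 1.25; cz_3 = 2.75; w_3 = 1.5; h_3 = 3; cx_4 = 2.5; cy_4 = 3; cz_4 = 6.5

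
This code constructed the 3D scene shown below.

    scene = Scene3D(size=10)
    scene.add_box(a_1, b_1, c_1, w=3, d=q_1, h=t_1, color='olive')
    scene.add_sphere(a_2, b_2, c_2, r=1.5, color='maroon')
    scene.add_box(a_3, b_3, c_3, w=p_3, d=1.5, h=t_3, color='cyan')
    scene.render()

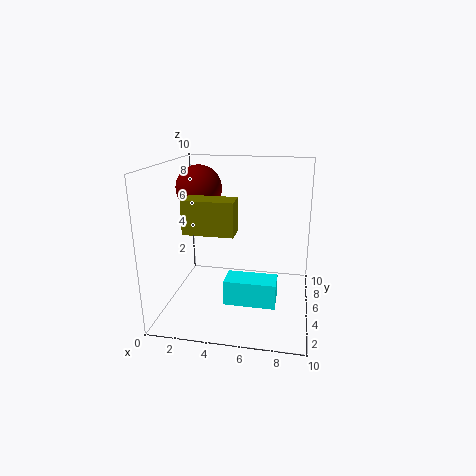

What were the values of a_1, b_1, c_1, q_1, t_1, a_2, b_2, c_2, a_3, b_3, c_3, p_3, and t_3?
a_1 = 2.5, b_1 = 1, c_1 = 6.5, q_1 = 1.5, t_1 = 2, a_2 = 2.5, b_2 = 4.5, c_2 = 8.5, a_3 = 5, b_3 = 0.5, c_3 = 2.5, p_3 = 3, t_3 = 1.5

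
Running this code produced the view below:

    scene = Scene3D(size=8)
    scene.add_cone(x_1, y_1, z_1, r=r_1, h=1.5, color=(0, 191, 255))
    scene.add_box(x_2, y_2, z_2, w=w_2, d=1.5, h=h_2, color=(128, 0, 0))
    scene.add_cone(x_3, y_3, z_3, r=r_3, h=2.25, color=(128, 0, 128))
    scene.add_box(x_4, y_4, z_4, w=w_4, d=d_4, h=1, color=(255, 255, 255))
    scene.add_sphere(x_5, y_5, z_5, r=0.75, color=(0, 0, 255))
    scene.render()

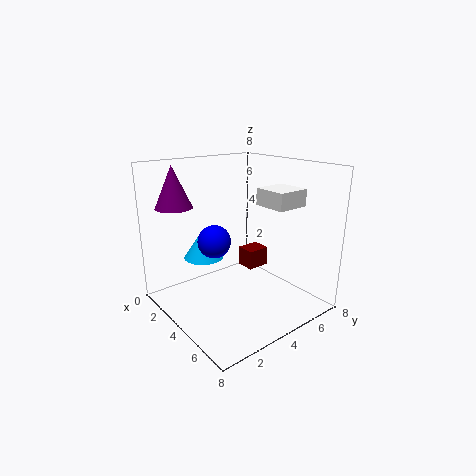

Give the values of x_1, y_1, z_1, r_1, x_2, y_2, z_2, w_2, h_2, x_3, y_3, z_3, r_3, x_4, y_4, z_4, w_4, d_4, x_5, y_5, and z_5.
x_1 = 4, y_1 = 1.75, z_1 = 3.5, r_1 = 1, x_2 = 1.25, y_2 = 6.25, z_2 = 0.75, w_2 = 1.25, h_2 = 1.25, x_3 = 2, y_3 = 1.25, z_3 = 5.75, r_3 = 1, x_4 = 3.5, y_4 = 5.75, z_4 = 5.5, w_4 = 2, d_4 = 2, x_5 = 5.75, y_5 = 1.25, z_5 = 5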